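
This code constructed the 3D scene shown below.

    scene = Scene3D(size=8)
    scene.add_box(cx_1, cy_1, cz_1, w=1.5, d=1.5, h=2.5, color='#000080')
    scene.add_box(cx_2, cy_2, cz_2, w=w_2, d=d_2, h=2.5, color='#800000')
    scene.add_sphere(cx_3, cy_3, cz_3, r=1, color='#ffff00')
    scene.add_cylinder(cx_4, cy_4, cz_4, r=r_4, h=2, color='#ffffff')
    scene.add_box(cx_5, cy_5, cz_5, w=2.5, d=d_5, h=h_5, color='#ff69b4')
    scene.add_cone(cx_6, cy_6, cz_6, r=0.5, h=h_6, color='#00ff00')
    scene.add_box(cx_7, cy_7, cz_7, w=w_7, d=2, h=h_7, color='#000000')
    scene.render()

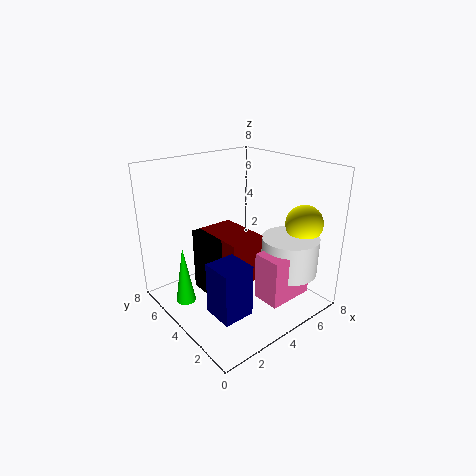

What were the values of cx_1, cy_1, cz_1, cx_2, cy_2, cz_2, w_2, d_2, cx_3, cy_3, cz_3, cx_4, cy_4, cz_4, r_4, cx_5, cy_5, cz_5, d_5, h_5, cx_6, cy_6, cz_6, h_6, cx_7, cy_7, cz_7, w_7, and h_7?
cx_1 = 0.5; cy_1 = 0.5; cz_1 = 2; cx_2 = 2.5; cy_2 = 2.5; cz_2 = 2; w_2 = 2; d_2 = 3; cx_3 = 6.5; cy_3 = 1.5; cz_3 = 5; cx_4 = 5.5; cy_4 = 1.5; cz_4 = 2.5; r_4 = 1.5; cx_5 = 3.5; cy_5 = 0.5; cz_5 = 1.5; d_5 = 1.5; h_5 = 2.5; cx_6 = 0.5; cy_6 = 4; cz_6 = 1.5; h_6 = 3; cx_7 = 2; cy_7 = 3.5; cz_7 = 1; w_7 = 1.5; h_7 = 3.5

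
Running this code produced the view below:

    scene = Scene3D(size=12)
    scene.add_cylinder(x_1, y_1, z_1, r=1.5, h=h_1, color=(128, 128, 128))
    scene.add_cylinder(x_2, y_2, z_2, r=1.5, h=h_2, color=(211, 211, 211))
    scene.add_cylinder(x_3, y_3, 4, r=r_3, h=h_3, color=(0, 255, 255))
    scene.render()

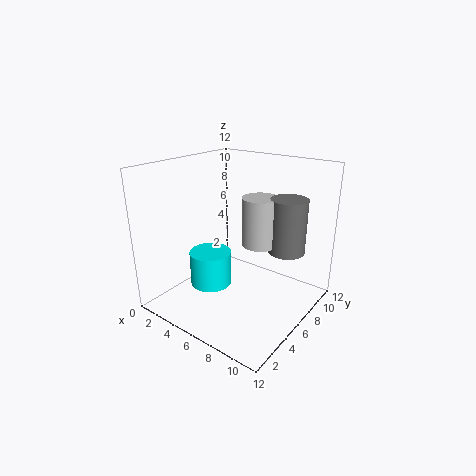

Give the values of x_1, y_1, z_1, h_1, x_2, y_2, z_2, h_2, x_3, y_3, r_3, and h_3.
x_1 = 9.5
y_1 = 8
z_1 = 5
h_1 = 4.5
x_2 = 7.5
y_2 = 7
z_2 = 5.5
h_2 = 4
x_3 = 6.5
y_3 = 2
r_3 = 1.5
h_3 = 2.5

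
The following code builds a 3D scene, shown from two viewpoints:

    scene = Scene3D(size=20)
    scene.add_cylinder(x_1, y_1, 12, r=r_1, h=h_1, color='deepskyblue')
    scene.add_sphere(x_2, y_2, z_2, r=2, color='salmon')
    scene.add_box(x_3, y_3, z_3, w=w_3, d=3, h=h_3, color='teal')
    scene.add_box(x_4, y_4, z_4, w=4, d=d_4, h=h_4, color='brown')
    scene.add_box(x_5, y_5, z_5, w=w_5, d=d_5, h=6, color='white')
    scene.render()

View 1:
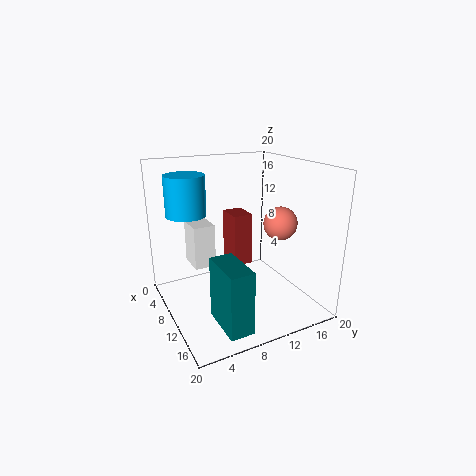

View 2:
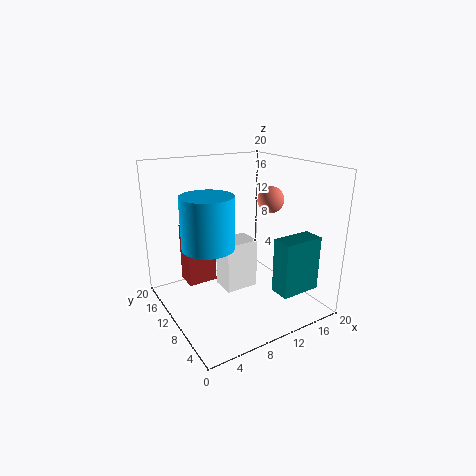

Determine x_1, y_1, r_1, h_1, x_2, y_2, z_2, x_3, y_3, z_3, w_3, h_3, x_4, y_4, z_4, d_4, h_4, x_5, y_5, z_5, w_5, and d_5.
x_1 = 3, y_1 = 5, r_1 = 3, h_1 = 6, x_2 = 17, y_2 = 12, z_2 = 14, x_3 = 14, y_3 = 4, z_3 = 2, w_3 = 6, h_3 = 8, x_4 = 3, y_4 = 11, z_4 = 4, d_4 = 3, h_4 = 8, x_5 = 5, y_5 = 4, z_5 = 6, w_5 = 4, d_5 = 3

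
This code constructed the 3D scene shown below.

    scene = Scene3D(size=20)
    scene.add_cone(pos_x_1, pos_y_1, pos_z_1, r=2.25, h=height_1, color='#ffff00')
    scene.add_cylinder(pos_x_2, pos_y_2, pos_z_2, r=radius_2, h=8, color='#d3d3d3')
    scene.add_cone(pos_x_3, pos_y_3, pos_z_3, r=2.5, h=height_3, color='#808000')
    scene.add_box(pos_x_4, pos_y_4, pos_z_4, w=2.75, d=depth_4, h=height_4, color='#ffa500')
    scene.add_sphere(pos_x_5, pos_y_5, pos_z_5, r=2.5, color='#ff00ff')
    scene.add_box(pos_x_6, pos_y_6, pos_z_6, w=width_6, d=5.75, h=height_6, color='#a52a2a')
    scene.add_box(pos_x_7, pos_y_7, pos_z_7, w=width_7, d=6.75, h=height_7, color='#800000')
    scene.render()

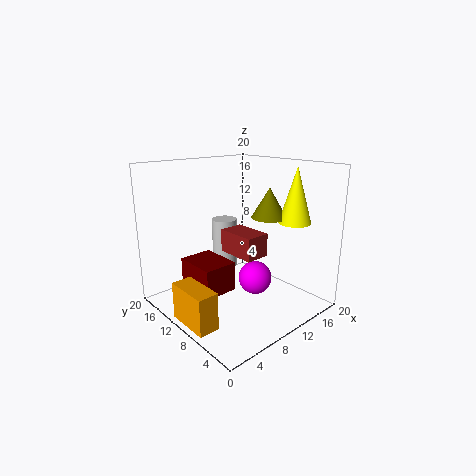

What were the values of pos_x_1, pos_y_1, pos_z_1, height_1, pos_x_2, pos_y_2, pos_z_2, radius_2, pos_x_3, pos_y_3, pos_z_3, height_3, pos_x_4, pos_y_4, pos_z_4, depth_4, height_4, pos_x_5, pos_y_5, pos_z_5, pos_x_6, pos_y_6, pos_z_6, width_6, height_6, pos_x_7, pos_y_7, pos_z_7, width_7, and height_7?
pos_x_1 = 16.25; pos_y_1 = 5.25; pos_z_1 = 12; height_1 = 7.75; pos_x_2 = 13.5; pos_y_2 = 17.25; pos_z_2 = 2.5; radius_2 = 2; pos_x_3 = 14.25; pos_y_3 = 8.25; pos_z_3 = 12.5; height_3 = 4.25; pos_x_4 = 0.25; pos_y_4 = 5.75; pos_z_4 = 0.75; depth_4 = 6; height_4 = 5; pos_x_5 = 13.5; pos_y_5 = 10; pos_z_5 = 2.75; pos_x_6 = 9.25; pos_y_6 = 7; pos_z_6 = 7.5; width_6 = 3.5; height_6 = 3.25; pos_x_7 = 6; pos_y_7 = 12; pos_z_7 = 0.75; width_7 = 5.25; height_7 = 4.5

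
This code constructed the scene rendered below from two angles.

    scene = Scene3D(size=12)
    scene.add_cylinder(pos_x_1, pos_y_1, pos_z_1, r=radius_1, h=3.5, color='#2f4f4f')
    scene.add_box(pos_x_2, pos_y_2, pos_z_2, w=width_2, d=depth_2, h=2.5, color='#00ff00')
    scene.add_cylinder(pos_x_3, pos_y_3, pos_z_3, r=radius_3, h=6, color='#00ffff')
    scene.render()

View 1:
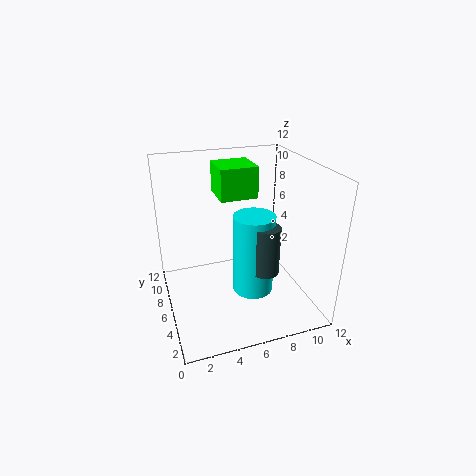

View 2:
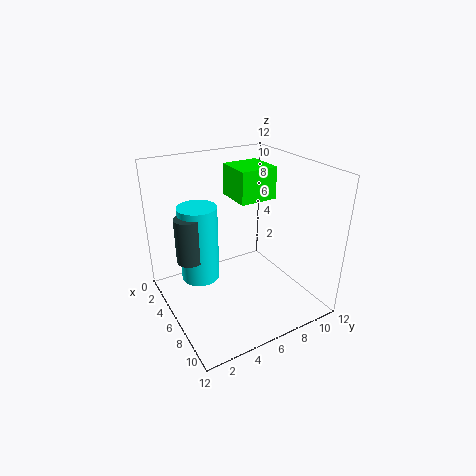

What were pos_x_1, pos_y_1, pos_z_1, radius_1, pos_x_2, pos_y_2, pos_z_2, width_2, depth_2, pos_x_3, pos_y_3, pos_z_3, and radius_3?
pos_x_1 = 6.5, pos_y_1 = 1.5, pos_z_1 = 5.5, radius_1 = 1, pos_x_2 = 4.5, pos_y_2 = 5.5, pos_z_2 = 9.5, width_2 = 3, depth_2 = 3, pos_x_3 = 6, pos_y_3 = 2.5, pos_z_3 = 3.5, radius_3 = 1.5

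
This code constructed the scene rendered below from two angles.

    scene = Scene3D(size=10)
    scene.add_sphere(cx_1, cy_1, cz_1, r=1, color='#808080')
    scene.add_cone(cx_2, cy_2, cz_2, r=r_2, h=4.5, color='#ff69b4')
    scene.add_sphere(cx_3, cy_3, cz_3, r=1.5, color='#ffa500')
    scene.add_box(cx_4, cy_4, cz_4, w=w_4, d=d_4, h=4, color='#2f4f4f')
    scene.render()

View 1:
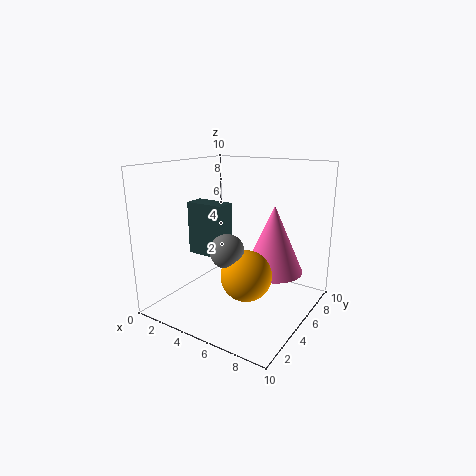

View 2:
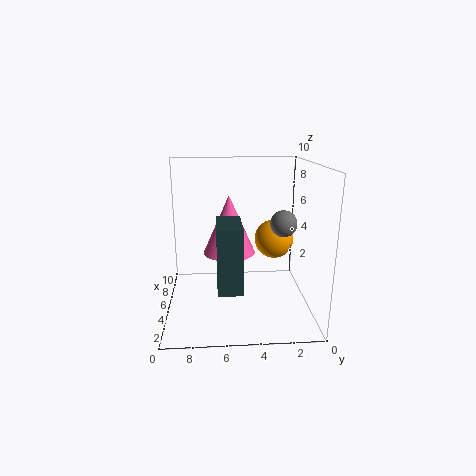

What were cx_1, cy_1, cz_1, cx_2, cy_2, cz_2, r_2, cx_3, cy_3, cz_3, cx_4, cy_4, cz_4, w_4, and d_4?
cx_1 = 6.5; cy_1 = 1.5; cz_1 = 5.5; cx_2 = 7.5; cy_2 = 5.5; cz_2 = 3; r_2 = 2; cx_3 = 7.5; cy_3 = 2; cz_3 = 4; cx_4 = 0.5; cy_4 = 5; cz_4 = 3; w_4 = 3; d_4 = 1.5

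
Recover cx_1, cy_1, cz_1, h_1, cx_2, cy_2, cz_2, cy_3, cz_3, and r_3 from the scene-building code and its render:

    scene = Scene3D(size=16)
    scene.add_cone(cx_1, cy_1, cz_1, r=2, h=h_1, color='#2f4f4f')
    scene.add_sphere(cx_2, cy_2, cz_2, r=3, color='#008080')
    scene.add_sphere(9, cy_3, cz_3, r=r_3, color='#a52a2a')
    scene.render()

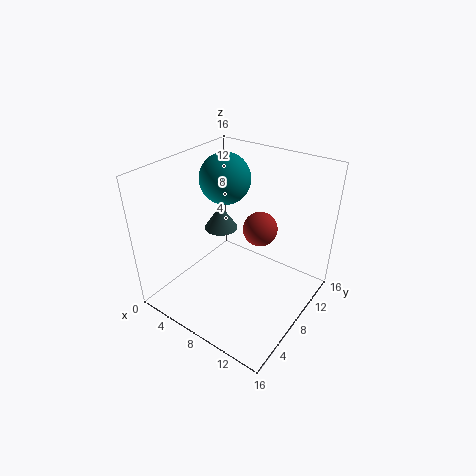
cx_1 = 4; cy_1 = 10; cz_1 = 7; h_1 = 3; cx_2 = 4; cy_2 = 11; cz_2 = 13; cy_3 = 11; cz_3 = 8; r_3 = 2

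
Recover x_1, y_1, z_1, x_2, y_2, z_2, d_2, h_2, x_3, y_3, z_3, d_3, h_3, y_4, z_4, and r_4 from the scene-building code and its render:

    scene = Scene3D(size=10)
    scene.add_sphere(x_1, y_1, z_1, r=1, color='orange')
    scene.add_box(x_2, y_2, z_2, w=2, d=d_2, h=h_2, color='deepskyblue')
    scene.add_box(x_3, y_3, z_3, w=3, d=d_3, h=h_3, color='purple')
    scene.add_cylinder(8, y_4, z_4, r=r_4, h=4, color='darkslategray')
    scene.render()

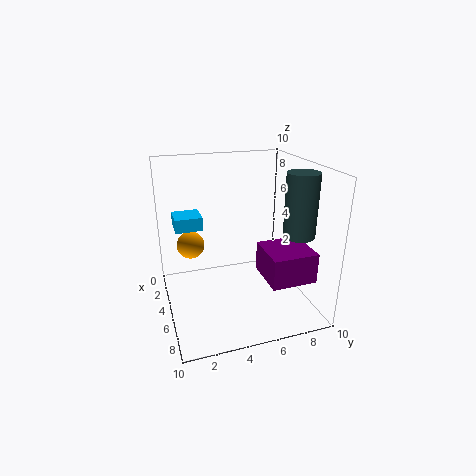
x_1 = 3, y_1 = 2, z_1 = 4, x_2 = 1, y_2 = 1, z_2 = 5, d_2 = 2, h_2 = 1, x_3 = 6, y_3 = 6, z_3 = 3, d_3 = 3, h_3 = 2, y_4 = 8, z_4 = 6, r_4 = 1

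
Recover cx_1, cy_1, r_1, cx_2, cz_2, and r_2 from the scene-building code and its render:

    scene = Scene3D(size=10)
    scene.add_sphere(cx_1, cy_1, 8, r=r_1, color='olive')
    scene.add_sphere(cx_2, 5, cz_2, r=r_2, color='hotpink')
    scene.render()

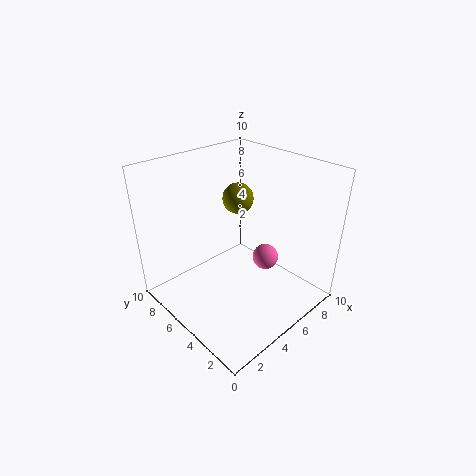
cx_1 = 5; cy_1 = 5; r_1 = 1; cx_2 = 8; cz_2 = 2; r_2 = 1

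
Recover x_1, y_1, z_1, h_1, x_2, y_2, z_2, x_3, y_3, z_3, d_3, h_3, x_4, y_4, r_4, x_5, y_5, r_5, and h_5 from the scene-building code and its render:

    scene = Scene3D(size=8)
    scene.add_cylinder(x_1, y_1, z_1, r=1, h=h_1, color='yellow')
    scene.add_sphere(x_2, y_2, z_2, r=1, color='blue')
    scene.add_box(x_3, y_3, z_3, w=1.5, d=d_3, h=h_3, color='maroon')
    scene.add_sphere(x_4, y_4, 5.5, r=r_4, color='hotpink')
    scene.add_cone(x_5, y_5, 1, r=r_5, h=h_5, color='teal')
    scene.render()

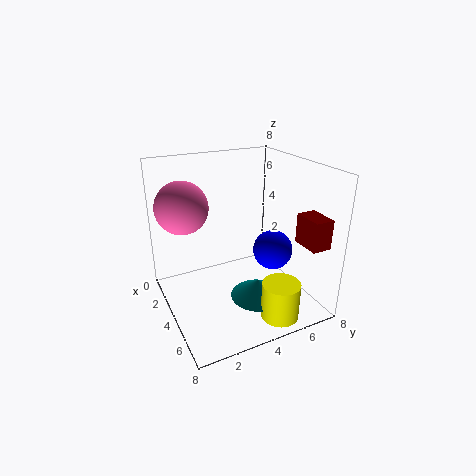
x_1 = 7, y_1 = 5, z_1 = 0.5, h_1 = 2, x_2 = 6, y_2 = 5, z_2 = 4, x_3 = 6.5, y_3 = 6, z_3 = 4.5, d_3 = 1, h_3 = 1.5, x_4 = 2, y_4 = 1.5, r_4 = 1.5, x_5 = 5.5, y_5 = 4.5, r_5 = 1.5, h_5 = 1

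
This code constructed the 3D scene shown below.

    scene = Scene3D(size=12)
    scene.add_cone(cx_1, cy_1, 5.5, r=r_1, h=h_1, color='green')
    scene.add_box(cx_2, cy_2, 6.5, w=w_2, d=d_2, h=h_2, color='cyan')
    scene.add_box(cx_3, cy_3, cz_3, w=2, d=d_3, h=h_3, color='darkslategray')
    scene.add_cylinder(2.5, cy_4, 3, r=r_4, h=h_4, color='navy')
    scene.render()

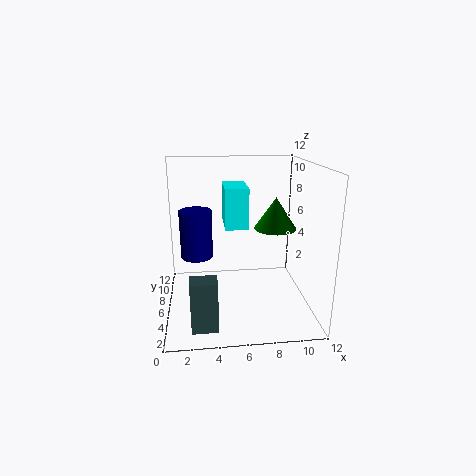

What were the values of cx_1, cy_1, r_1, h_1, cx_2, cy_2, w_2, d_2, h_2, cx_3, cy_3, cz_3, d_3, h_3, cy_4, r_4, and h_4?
cx_1 = 10; cy_1 = 9.5; r_1 = 2; h_1 = 3; cx_2 = 5; cy_2 = 6.5; w_2 = 2; d_2 = 3.5; h_2 = 3.5; cx_3 = 2; cy_3 = 1; cz_3 = 0.5; d_3 = 1.5; h_3 = 4; cy_4 = 9.5; r_4 = 1.5; h_4 = 4.5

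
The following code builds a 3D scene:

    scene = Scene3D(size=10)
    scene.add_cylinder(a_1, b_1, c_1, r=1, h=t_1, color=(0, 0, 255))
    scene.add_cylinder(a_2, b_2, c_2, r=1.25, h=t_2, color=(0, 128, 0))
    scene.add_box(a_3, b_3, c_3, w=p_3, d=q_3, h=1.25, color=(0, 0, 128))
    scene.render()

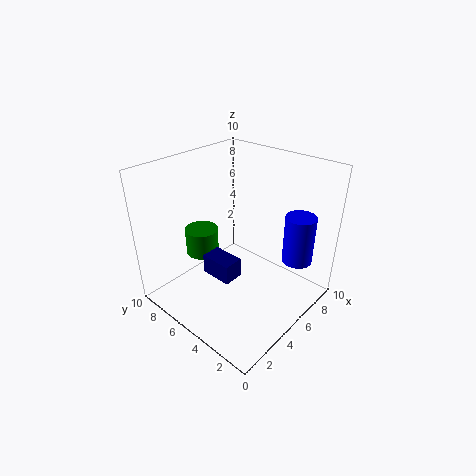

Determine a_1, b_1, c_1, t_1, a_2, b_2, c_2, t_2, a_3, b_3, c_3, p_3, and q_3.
a_1 = 6.75
b_1 = 1.25
c_1 = 4
t_1 = 3.25
a_2 = 4.75
b_2 = 8.5
c_2 = 2.5
t_2 = 2
a_3 = 1.75
b_3 = 3
c_3 = 4
p_3 = 1.25
q_3 = 2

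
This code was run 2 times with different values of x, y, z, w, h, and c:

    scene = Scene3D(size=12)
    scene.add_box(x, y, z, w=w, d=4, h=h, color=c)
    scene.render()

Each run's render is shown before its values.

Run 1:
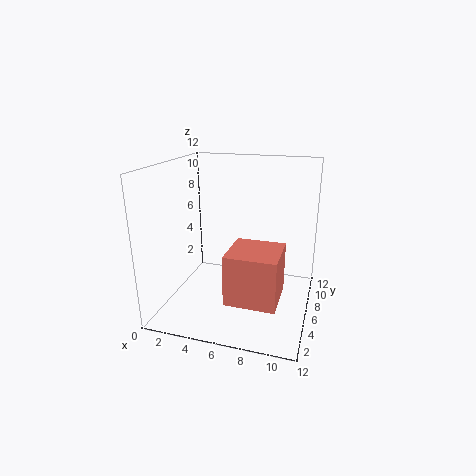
x = 6
y = 2
z = 2
w = 4
h = 4
c = 'salmon'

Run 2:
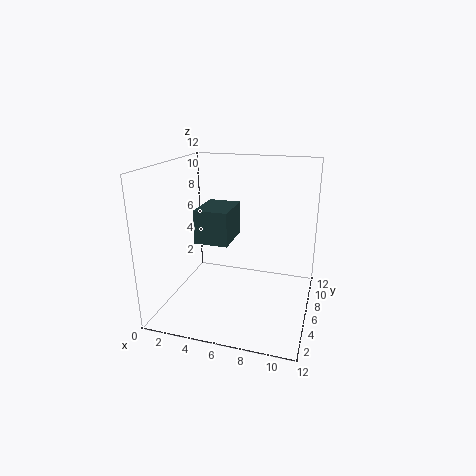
x = 2
y = 6
z = 5
w = 3
h = 3
c = 'darkslategray'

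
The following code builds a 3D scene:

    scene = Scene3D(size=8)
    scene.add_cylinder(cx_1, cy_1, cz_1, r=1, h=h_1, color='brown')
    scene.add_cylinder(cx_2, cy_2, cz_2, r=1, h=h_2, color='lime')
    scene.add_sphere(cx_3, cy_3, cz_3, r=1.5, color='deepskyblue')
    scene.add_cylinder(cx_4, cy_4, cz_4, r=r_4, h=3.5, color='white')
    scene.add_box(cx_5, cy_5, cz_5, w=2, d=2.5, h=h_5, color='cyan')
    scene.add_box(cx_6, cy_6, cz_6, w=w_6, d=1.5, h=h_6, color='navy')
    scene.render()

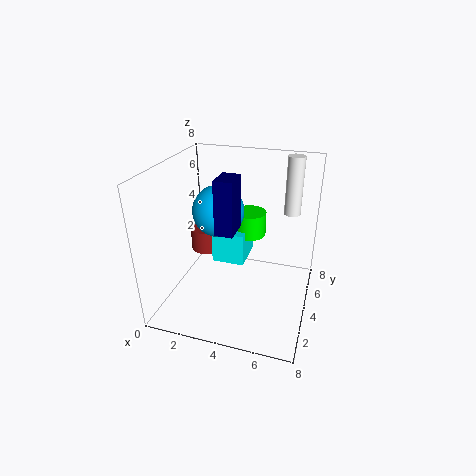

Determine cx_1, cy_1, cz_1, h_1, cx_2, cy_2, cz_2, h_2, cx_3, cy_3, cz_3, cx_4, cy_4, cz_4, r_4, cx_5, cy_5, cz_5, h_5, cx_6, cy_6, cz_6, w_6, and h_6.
cx_1 = 1
cy_1 = 6.5
cz_1 = 1.5
h_1 = 1.5
cx_2 = 4
cy_2 = 6.5
cz_2 = 3
h_2 = 1.5
cx_3 = 2.5
cy_3 = 5
cz_3 = 5
cx_4 = 6.5
cy_4 = 7
cz_4 = 4.5
r_4 = 0.5
cx_5 = 2
cy_5 = 5
cz_5 = 1.5
h_5 = 2
cx_6 = 3
cy_6 = 3
cz_6 = 4.5
w_6 = 1
h_6 = 3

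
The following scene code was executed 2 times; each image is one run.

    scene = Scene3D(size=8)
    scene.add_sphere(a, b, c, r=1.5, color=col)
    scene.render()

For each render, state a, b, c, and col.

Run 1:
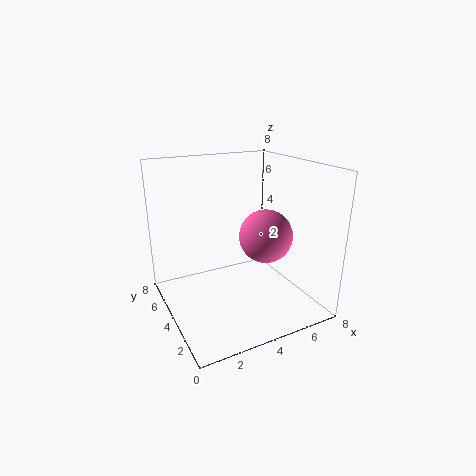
a = 5.5
b = 3.5
c = 4
col = 'hotpink'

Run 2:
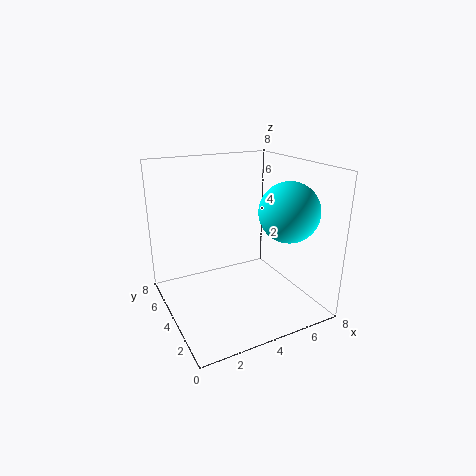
a = 5.5
b = 1.5
c = 6
col = 'cyan'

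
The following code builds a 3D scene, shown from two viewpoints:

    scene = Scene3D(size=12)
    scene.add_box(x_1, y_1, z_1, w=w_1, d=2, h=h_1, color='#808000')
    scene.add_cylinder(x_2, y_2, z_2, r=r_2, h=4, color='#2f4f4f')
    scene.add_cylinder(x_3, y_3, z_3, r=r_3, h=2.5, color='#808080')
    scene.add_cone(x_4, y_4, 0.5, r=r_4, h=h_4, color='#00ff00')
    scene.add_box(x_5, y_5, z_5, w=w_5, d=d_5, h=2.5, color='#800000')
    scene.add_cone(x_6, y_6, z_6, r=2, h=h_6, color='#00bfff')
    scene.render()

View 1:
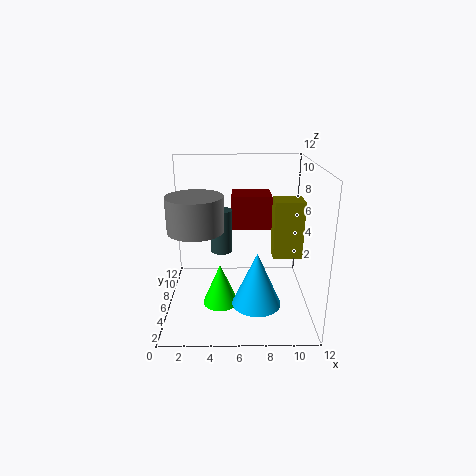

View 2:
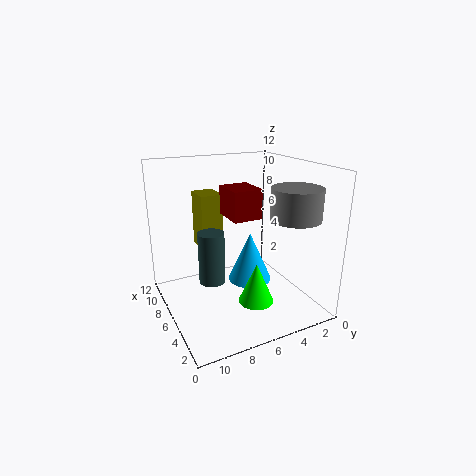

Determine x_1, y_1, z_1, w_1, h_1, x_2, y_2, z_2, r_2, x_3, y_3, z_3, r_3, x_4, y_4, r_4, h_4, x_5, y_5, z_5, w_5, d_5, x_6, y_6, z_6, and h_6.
x_1 = 9, y_1 = 6, z_1 = 4, w_1 = 2.5, h_1 = 5, x_2 = 4.5, y_2 = 9, z_2 = 3.5, r_2 = 1, x_3 = 3, y_3 = 2.5, z_3 = 8, r_3 = 2, x_4 = 4.5, y_4 = 5, r_4 = 1.5, h_4 = 3.5, x_5 = 5.5, y_5 = 4, z_5 = 7.5, w_5 = 3, d_5 = 2.5, x_6 = 7.5, y_6 = 4, z_6 = 1, h_6 = 4.5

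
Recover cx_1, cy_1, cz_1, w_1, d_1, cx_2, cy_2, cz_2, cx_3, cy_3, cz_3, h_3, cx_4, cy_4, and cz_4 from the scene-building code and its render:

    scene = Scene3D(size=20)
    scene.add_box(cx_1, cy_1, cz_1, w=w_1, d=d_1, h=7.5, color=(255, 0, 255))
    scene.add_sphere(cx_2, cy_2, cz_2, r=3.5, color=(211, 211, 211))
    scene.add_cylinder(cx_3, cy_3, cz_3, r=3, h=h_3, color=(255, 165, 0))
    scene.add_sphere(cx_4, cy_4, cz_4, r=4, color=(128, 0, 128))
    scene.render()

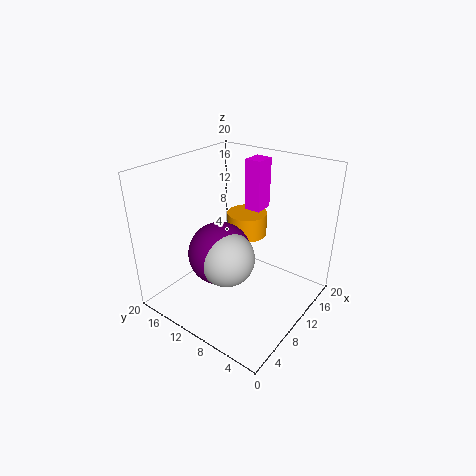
cx_1 = 15; cy_1 = 10; cz_1 = 12; w_1 = 3; d_1 = 2.5; cx_2 = 5; cy_2 = 8; cz_2 = 10; cx_3 = 15; cy_3 = 12; cz_3 = 8; h_3 = 3.5; cx_4 = 5.5; cy_4 = 9.5; cz_4 = 10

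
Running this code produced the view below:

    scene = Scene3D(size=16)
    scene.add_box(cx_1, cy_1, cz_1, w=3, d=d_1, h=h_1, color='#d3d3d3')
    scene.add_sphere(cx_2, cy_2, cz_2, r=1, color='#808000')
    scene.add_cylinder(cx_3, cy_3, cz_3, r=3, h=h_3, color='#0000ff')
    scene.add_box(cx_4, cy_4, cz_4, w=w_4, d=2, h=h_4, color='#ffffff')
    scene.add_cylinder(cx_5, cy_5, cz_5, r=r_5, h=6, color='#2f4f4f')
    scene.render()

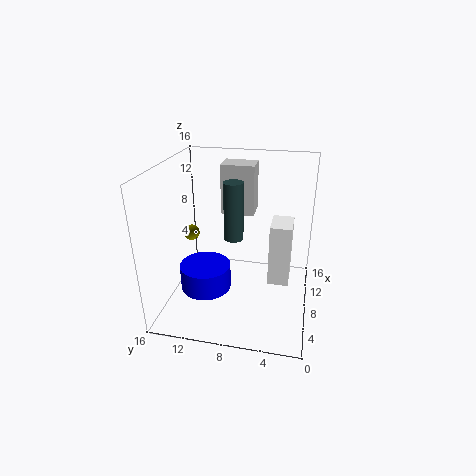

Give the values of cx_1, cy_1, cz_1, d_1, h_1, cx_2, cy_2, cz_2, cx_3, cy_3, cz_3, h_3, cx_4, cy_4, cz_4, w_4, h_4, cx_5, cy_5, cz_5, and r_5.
cx_1 = 12, cy_1 = 7, cz_1 = 9, d_1 = 4, h_1 = 6, cx_2 = 12, cy_2 = 15, cz_2 = 6, cx_3 = 8, cy_3 = 12, cz_3 = 1, h_3 = 3, cx_4 = 3, cy_4 = 2, cz_4 = 6, w_4 = 3, h_4 = 6, cx_5 = 6, cy_5 = 8, cz_5 = 9, r_5 = 1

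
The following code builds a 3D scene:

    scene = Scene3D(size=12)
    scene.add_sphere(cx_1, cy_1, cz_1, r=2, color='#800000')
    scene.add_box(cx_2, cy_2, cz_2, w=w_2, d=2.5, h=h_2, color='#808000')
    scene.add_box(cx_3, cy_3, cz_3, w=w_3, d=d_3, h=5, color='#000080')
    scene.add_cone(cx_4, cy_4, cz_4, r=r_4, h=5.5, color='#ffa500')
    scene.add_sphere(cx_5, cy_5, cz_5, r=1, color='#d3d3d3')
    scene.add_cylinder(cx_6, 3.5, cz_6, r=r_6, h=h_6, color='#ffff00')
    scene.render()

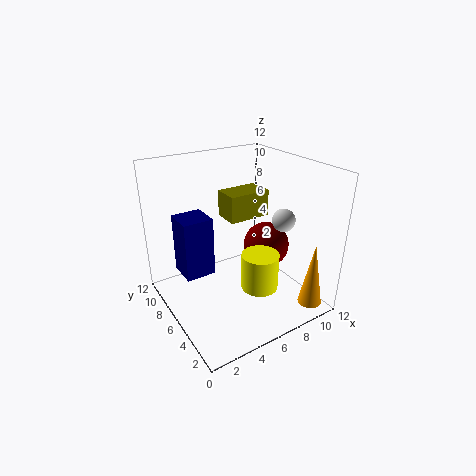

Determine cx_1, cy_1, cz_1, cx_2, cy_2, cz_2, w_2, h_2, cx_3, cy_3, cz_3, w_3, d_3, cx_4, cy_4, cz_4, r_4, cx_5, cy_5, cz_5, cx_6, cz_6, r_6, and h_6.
cx_1 = 9, cy_1 = 6, cz_1 = 4.5, cx_2 = 7, cy_2 = 8.5, cz_2 = 6, w_2 = 4, h_2 = 2.5, cx_3 = 1.5, cy_3 = 6.5, cz_3 = 3, w_3 = 2.5, d_3 = 2.5, cx_4 = 10.5, cy_4 = 1.5, cz_4 = 0.5, r_4 = 1, cx_5 = 10, cy_5 = 5, cz_5 = 7, cx_6 = 6.5, cz_6 = 2.5, r_6 = 1.5, h_6 = 3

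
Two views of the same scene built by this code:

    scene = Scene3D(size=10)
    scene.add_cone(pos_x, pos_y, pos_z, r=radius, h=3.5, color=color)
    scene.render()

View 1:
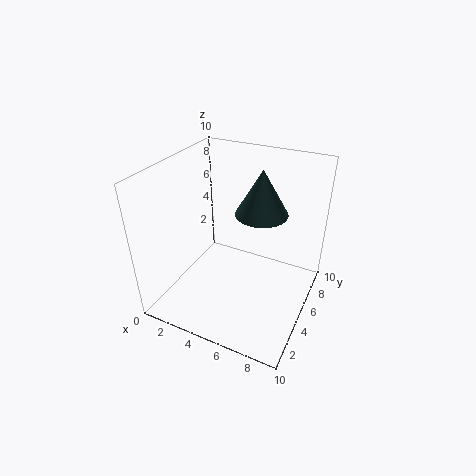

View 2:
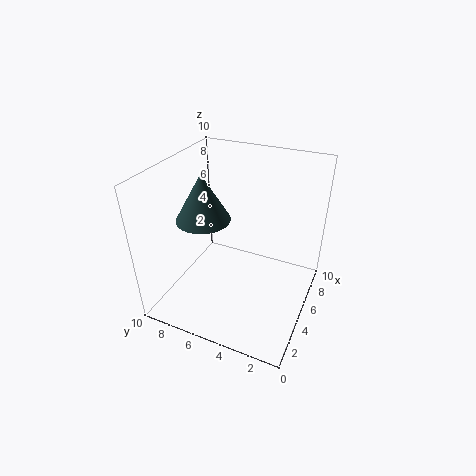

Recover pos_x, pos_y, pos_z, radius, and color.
pos_x = 5.5; pos_y = 8; pos_z = 5.5; radius = 2; color = 'darkslategray'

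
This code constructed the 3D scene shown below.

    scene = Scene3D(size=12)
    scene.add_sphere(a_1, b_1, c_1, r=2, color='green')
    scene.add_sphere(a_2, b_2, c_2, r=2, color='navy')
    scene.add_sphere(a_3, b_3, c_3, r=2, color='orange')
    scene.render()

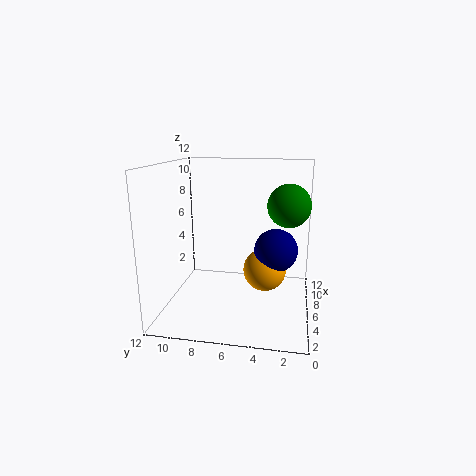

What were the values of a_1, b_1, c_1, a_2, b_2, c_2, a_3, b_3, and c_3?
a_1 = 10, b_1 = 2, c_1 = 8, a_2 = 9, b_2 = 3, c_2 = 4, a_3 = 9, b_3 = 4, c_3 = 2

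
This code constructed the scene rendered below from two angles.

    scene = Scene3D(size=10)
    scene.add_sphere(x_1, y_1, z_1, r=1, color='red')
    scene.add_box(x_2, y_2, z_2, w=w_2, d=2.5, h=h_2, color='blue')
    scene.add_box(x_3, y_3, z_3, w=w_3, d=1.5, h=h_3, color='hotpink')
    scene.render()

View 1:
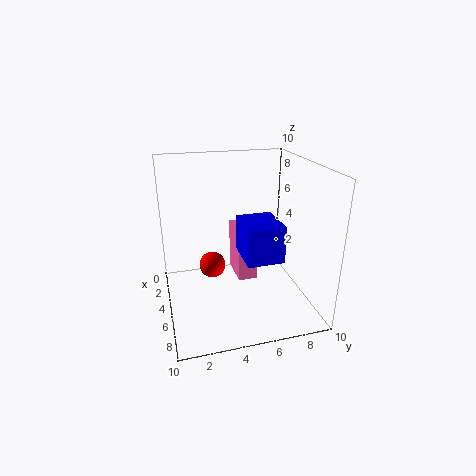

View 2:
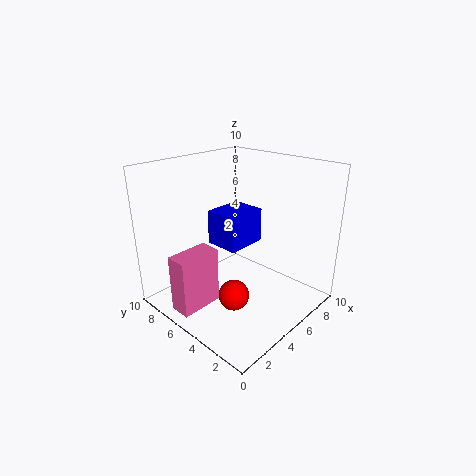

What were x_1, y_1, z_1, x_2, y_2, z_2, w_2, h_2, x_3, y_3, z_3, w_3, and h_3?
x_1 = 3
y_1 = 3.5
z_1 = 2
x_2 = 4.5
y_2 = 5
z_2 = 4
w_2 = 3
h_2 = 2.5
x_3 = 0.5
y_3 = 5.5
z_3 = 0.5
w_3 = 3
h_3 = 4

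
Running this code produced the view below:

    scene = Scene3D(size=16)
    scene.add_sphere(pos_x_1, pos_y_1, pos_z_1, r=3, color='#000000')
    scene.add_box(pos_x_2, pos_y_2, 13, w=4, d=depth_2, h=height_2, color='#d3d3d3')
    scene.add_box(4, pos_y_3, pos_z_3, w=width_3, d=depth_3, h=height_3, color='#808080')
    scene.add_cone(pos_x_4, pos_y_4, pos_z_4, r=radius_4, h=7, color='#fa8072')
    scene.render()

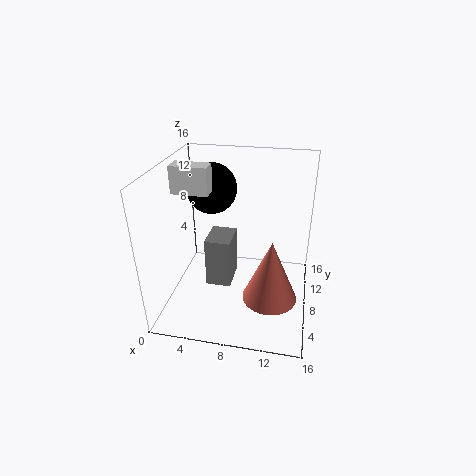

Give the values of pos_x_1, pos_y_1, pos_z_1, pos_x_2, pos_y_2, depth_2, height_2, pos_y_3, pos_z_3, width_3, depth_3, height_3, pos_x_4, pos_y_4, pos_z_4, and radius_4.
pos_x_1 = 4; pos_y_1 = 12; pos_z_1 = 12; pos_x_2 = 1; pos_y_2 = 7; depth_2 = 2; height_2 = 3; pos_y_3 = 8; pos_z_3 = 1; width_3 = 3; depth_3 = 4; height_3 = 6; pos_x_4 = 12; pos_y_4 = 6; pos_z_4 = 2; radius_4 = 3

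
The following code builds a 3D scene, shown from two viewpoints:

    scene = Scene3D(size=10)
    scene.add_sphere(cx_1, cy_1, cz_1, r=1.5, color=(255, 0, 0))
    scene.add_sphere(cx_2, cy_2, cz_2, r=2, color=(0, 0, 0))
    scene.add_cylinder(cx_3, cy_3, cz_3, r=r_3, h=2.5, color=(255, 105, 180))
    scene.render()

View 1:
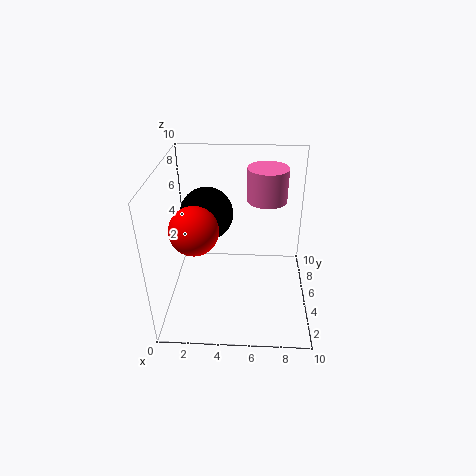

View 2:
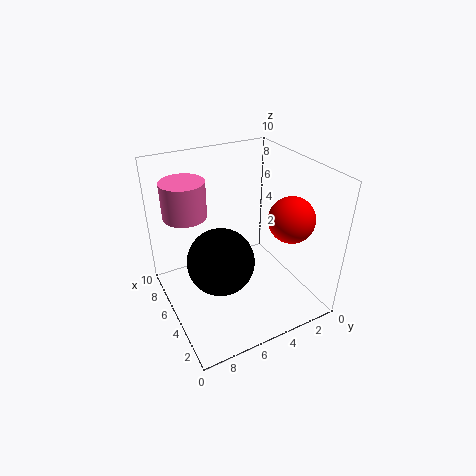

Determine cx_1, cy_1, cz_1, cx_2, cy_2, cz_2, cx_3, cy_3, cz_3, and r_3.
cx_1 = 2.5; cy_1 = 2.5; cz_1 = 7; cx_2 = 2.5; cy_2 = 7.5; cz_2 = 5.5; cx_3 = 7; cy_3 = 8; cz_3 = 6.5; r_3 = 1.5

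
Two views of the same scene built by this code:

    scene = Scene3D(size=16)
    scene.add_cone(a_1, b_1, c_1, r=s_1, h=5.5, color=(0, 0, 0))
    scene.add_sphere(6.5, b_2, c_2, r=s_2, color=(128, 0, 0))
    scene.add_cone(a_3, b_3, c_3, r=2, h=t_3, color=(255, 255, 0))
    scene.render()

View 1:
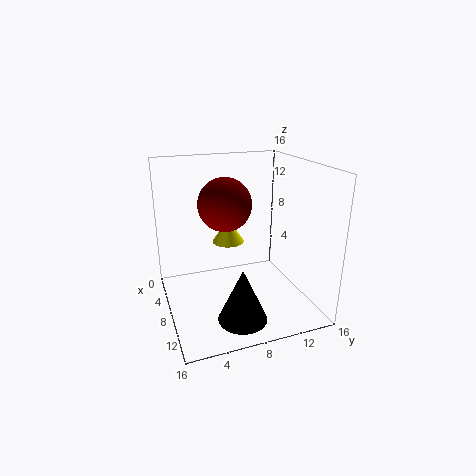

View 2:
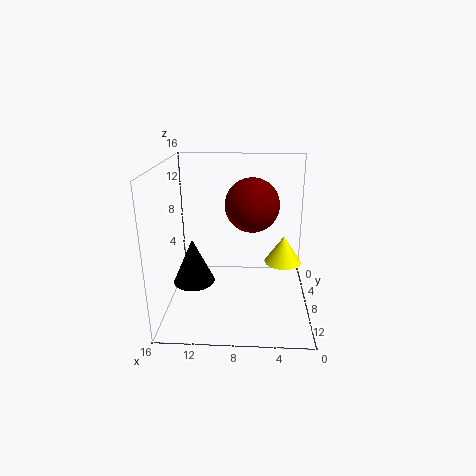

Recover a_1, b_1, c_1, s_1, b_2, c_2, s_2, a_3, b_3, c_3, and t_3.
a_1 = 13.5
b_1 = 6.5
c_1 = 1.5
s_1 = 2.5
b_2 = 7
c_2 = 11.5
s_2 = 3
a_3 = 3
b_3 = 8.5
c_3 = 5.5
t_3 = 3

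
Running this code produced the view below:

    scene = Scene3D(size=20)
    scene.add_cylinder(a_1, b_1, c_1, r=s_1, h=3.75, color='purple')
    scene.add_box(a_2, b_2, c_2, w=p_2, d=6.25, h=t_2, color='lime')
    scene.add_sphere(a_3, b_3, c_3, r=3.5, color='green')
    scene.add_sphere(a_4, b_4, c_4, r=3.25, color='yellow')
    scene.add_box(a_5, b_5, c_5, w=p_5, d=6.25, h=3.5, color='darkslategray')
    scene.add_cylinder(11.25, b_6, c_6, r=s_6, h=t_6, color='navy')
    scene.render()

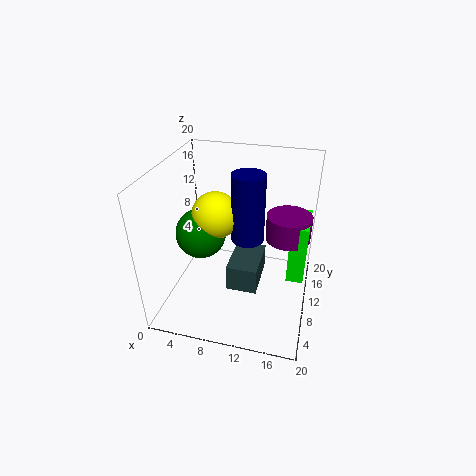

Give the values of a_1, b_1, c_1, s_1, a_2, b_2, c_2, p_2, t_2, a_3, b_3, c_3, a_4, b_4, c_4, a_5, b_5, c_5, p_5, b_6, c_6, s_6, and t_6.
a_1 = 16.5
b_1 = 14
c_1 = 8.5
s_1 = 3.25
a_2 = 17
b_2 = 11.25
c_2 = 2.75
p_2 = 2.5
t_2 = 9
a_3 = 4.75
b_3 = 9.5
c_3 = 10.25
a_4 = 6.75
b_4 = 10.25
c_4 = 13
a_5 = 9.75
b_5 = 4.75
c_5 = 5.25
p_5 = 4
b_6 = 10.5
c_6 = 9.75
s_6 = 2.25
t_6 = 9.5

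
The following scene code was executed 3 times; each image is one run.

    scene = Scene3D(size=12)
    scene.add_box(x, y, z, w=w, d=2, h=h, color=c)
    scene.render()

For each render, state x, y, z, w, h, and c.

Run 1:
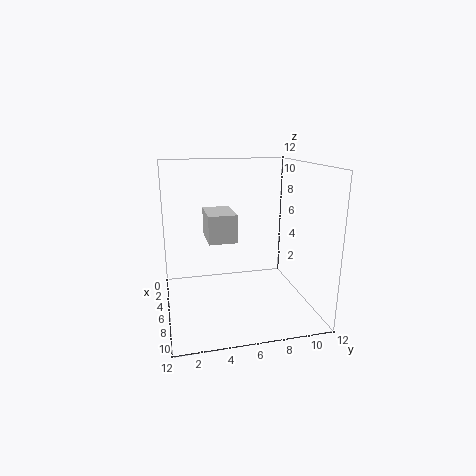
x = 7
y = 3
z = 7
w = 3
h = 2
c = 'lightgray'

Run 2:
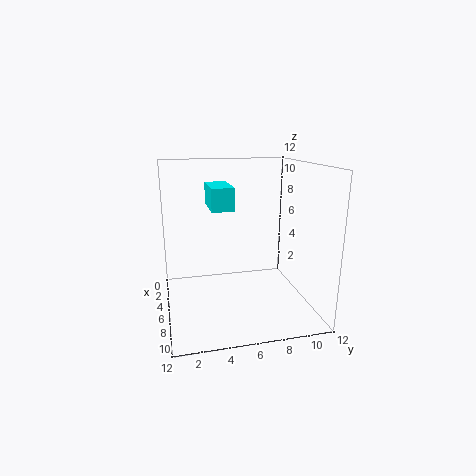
x = 1
y = 4
z = 8
w = 4
h = 2
c = 'cyan'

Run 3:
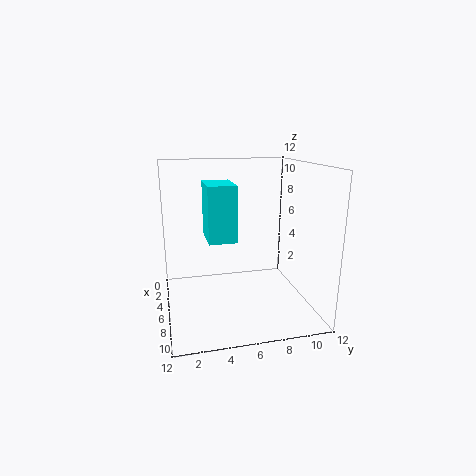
x = 7
y = 3
z = 7
w = 3
h = 4
c = 'cyan'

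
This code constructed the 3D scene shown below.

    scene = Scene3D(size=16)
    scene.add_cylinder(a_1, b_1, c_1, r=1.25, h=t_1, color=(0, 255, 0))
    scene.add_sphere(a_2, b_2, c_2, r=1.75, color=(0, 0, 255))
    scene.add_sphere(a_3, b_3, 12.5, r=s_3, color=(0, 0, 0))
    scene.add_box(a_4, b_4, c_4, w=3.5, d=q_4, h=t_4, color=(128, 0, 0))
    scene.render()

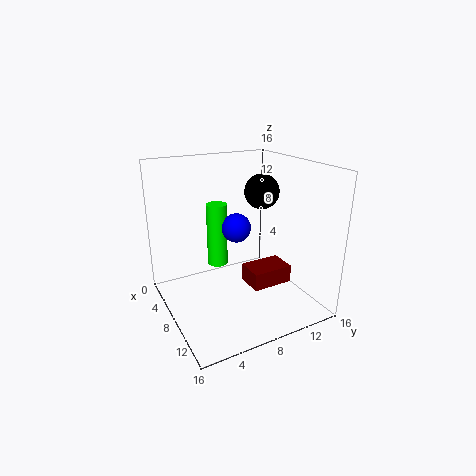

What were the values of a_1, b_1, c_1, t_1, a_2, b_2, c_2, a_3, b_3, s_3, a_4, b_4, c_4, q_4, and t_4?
a_1 = 3.5, b_1 = 7.5, c_1 = 3, t_1 = 7.75, a_2 = 5.25, b_2 = 9.25, c_2 = 8, a_3 = 6.75, b_3 = 11.75, s_3 = 2, a_4 = 4.5, b_4 = 10.5, c_4 = 0.25, q_4 = 5.25, t_4 = 2.25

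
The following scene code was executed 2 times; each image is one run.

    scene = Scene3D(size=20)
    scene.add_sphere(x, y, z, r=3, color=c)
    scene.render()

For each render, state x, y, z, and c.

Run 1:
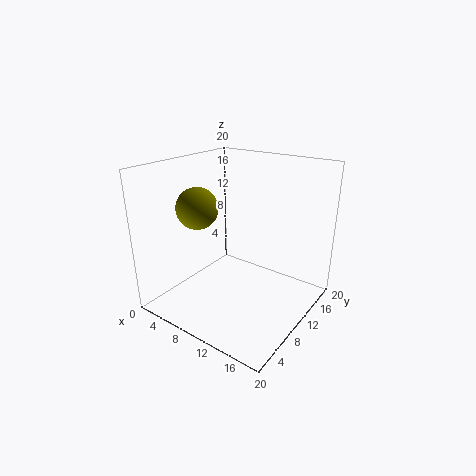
x = 4; y = 8.5; z = 13.5; c = 'olive'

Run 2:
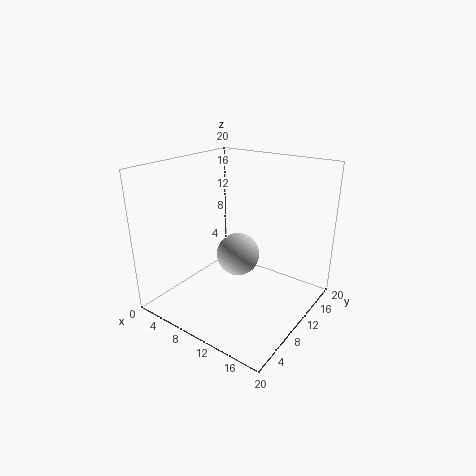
x = 10; y = 10; z = 7.5; c = 'lightgray'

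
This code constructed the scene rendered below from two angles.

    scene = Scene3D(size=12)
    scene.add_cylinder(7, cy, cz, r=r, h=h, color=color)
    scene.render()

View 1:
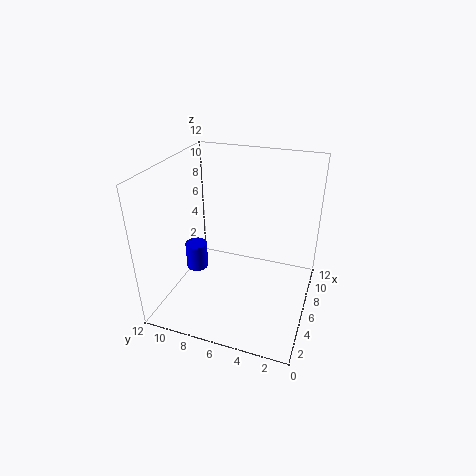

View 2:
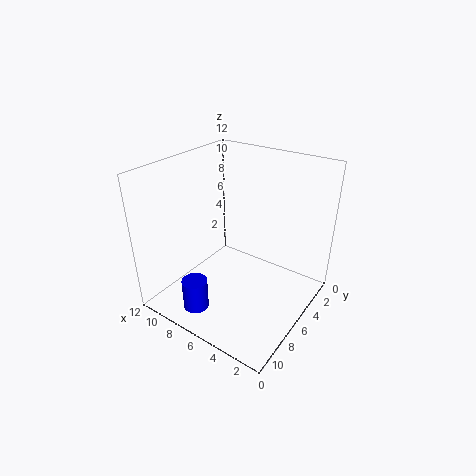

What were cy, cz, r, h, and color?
cy = 10.5
cz = 1.5
r = 1
h = 2.5
color = 'blue'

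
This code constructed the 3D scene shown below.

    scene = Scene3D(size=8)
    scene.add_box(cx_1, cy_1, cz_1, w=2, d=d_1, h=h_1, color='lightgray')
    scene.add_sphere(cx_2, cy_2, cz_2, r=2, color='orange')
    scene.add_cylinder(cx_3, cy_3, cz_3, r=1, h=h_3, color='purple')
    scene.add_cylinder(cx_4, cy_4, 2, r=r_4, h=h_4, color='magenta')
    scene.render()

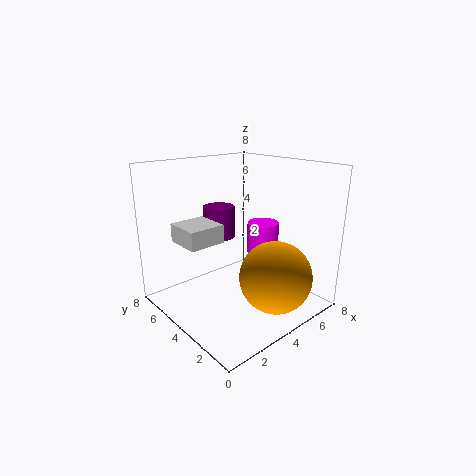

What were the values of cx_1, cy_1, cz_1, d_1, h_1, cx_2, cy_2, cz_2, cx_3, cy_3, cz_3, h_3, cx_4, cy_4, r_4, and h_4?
cx_1 = 1
cy_1 = 4
cz_1 = 4
d_1 = 2
h_1 = 1
cx_2 = 5
cy_2 = 2
cz_2 = 2
cx_3 = 5
cy_3 = 7
cz_3 = 3
h_3 = 2
cx_4 = 7
cy_4 = 5
r_4 = 1
h_4 = 2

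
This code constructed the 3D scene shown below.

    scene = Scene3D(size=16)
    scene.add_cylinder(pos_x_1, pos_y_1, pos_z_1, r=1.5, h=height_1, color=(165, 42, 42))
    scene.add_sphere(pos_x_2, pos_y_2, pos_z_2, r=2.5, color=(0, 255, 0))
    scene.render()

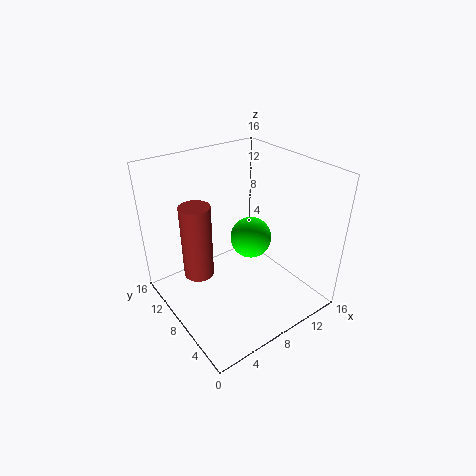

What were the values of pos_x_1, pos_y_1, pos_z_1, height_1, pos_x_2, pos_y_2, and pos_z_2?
pos_x_1 = 2.5, pos_y_1 = 7.25, pos_z_1 = 6.25, height_1 = 7.5, pos_x_2 = 11.25, pos_y_2 = 9.75, pos_z_2 = 6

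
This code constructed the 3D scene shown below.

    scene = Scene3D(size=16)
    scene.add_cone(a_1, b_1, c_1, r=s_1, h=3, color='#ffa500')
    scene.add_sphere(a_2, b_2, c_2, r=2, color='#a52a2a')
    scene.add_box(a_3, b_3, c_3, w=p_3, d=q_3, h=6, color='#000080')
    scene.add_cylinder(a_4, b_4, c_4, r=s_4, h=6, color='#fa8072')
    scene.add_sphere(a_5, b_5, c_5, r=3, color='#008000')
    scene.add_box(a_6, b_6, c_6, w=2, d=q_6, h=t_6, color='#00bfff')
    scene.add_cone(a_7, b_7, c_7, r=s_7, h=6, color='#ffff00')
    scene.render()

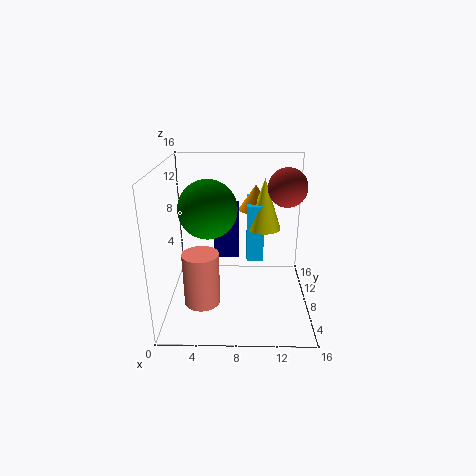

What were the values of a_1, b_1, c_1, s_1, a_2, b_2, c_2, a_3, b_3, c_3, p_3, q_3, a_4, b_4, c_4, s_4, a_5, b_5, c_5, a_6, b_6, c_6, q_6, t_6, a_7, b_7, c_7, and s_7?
a_1 = 10; b_1 = 12; c_1 = 10; s_1 = 2; a_2 = 13; b_2 = 7; c_2 = 14; a_3 = 5; b_3 = 11; c_3 = 4; p_3 = 3; q_3 = 4; a_4 = 4; b_4 = 6; c_4 = 1; s_4 = 2; a_5 = 5; b_5 = 6; c_5 = 12; a_6 = 9; b_6 = 10; c_6 = 4; q_6 = 5; t_6 = 7; a_7 = 11; b_7 = 11; c_7 = 8; s_7 = 2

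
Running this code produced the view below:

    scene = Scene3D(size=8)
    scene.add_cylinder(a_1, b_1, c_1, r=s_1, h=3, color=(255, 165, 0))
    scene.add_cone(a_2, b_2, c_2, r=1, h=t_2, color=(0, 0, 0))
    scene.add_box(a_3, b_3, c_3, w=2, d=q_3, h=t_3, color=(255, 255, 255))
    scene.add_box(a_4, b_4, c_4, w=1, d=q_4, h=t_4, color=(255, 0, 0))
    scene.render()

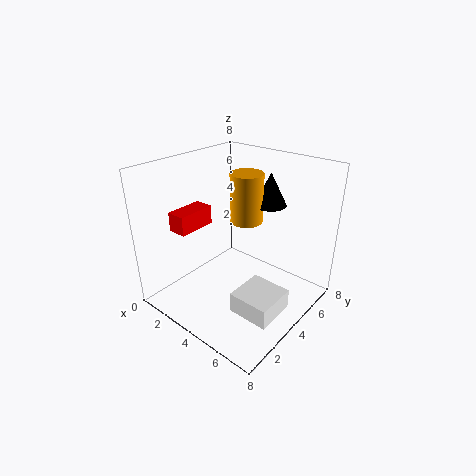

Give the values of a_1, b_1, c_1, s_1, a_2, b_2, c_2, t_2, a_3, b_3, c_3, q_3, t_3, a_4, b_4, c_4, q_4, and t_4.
a_1 = 3, b_1 = 6, c_1 = 4, s_1 = 1, a_2 = 4, b_2 = 7, c_2 = 5, t_2 = 2, a_3 = 6, b_3 = 1, c_3 = 2, q_3 = 2, t_3 = 1, a_4 = 2, b_4 = 1, c_4 = 5, q_4 = 2, t_4 = 1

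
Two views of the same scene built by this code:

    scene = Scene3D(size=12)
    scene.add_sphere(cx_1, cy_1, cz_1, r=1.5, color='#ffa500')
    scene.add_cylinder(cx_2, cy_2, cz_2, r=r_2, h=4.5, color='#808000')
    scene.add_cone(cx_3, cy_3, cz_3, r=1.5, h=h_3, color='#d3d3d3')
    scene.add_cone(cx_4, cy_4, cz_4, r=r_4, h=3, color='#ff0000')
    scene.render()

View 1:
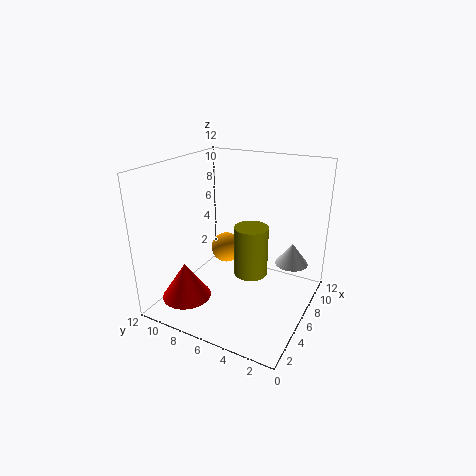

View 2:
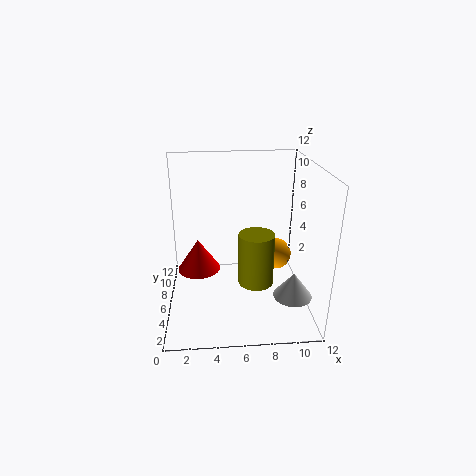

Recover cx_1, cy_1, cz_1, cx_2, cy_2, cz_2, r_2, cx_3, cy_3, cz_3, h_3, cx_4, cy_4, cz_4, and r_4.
cx_1 = 10, cy_1 = 9.5, cz_1 = 2.5, cx_2 = 7.5, cy_2 = 5.5, cz_2 = 2, r_2 = 1.5, cx_3 = 10, cy_3 = 2.5, cz_3 = 2.5, h_3 = 2, cx_4 = 2.5, cy_4 = 9, cz_4 = 1.5, r_4 = 2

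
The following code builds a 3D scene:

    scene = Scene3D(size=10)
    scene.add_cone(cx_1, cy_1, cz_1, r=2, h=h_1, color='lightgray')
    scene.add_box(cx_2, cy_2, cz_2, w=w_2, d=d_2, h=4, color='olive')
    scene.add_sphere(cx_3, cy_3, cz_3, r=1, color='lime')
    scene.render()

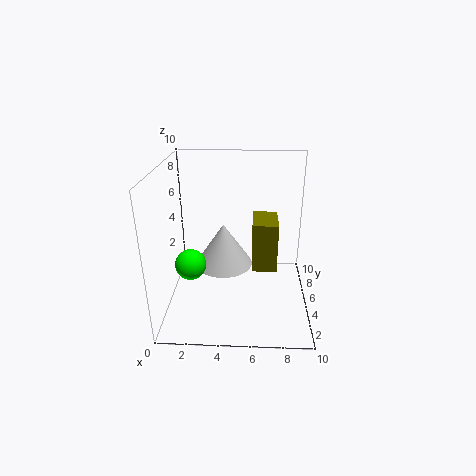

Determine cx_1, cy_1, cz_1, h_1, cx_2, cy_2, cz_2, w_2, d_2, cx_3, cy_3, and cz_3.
cx_1 = 4, cy_1 = 5, cz_1 = 3, h_1 = 3, cx_2 = 6, cy_2 = 7, cz_2 = 1, w_2 = 2, d_2 = 3, cx_3 = 2, cy_3 = 3, cz_3 = 4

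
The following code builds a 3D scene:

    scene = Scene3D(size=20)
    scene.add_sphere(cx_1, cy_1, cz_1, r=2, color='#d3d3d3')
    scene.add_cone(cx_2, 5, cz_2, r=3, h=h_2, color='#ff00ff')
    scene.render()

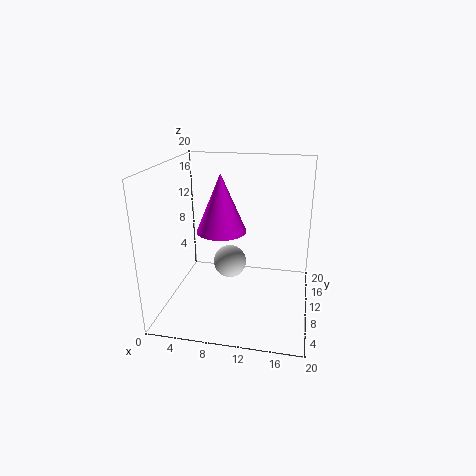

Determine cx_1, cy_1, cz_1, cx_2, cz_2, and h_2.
cx_1 = 10
cy_1 = 5
cz_1 = 9
cx_2 = 9
cz_2 = 13
h_2 = 7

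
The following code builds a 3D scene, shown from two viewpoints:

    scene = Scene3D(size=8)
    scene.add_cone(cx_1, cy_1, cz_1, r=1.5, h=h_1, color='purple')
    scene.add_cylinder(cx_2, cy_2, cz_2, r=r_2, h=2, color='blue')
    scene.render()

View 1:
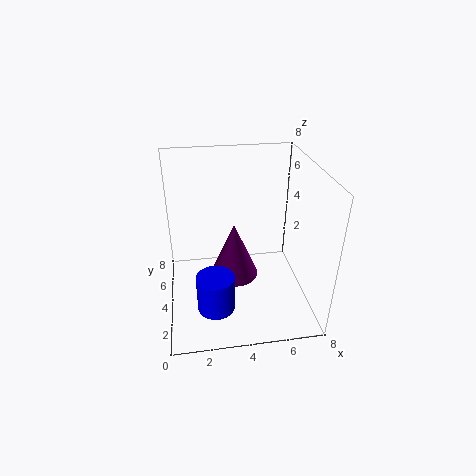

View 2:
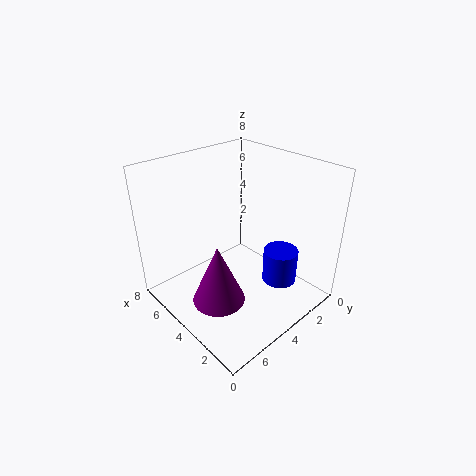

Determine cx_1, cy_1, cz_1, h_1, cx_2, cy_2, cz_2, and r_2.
cx_1 = 4, cy_1 = 5.5, cz_1 = 0.5, h_1 = 3.5, cx_2 = 2.5, cy_2 = 2, cz_2 = 1, r_2 = 1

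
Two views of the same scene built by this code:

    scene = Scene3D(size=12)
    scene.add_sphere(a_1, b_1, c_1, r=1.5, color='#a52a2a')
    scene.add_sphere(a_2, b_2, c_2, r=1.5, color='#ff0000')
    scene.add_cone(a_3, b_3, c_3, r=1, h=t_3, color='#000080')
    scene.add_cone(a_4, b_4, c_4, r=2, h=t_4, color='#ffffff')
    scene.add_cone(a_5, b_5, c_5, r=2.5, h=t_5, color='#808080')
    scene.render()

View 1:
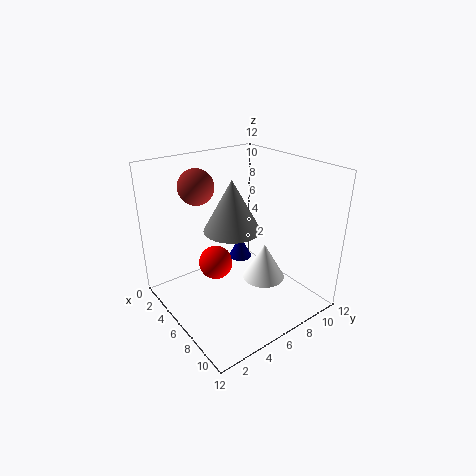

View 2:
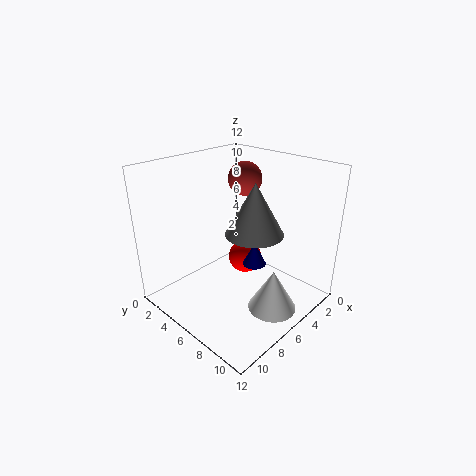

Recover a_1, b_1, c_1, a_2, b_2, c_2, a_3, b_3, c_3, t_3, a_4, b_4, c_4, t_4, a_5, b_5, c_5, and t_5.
a_1 = 3; b_1 = 4; c_1 = 10; a_2 = 4; b_2 = 5; c_2 = 3; a_3 = 5; b_3 = 7; c_3 = 3.5; t_3 = 2; a_4 = 5.5; b_4 = 9.5; c_4 = 0.5; t_4 = 3.5; a_5 = 4.5; b_5 = 6.5; c_5 = 6; t_5 = 4.5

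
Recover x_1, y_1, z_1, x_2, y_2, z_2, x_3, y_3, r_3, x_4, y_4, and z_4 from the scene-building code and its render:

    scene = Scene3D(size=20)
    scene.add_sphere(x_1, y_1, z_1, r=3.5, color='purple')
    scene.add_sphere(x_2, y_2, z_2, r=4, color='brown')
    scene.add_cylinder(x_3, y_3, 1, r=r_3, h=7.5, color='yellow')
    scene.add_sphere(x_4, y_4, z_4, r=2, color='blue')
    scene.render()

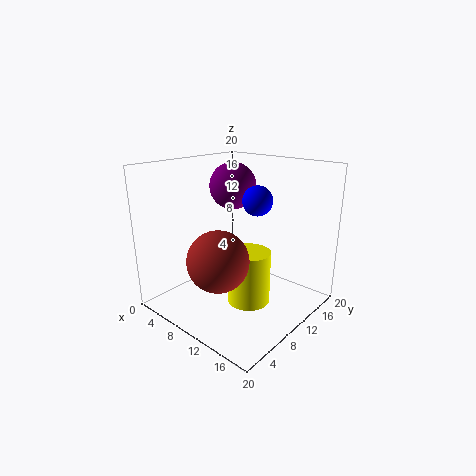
x_1 = 5.5, y_1 = 14, z_1 = 16, x_2 = 11, y_2 = 5, z_2 = 8.5, x_3 = 12, y_3 = 10, r_3 = 3, x_4 = 12.5, y_4 = 11, z_4 = 15.5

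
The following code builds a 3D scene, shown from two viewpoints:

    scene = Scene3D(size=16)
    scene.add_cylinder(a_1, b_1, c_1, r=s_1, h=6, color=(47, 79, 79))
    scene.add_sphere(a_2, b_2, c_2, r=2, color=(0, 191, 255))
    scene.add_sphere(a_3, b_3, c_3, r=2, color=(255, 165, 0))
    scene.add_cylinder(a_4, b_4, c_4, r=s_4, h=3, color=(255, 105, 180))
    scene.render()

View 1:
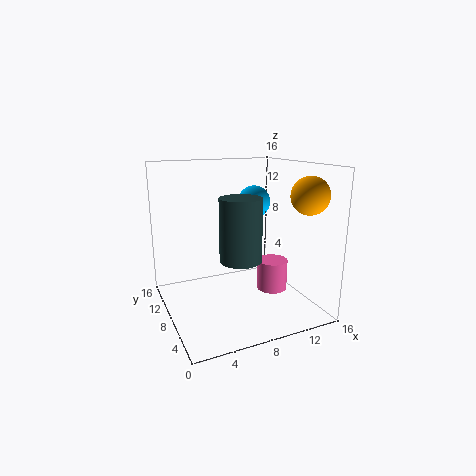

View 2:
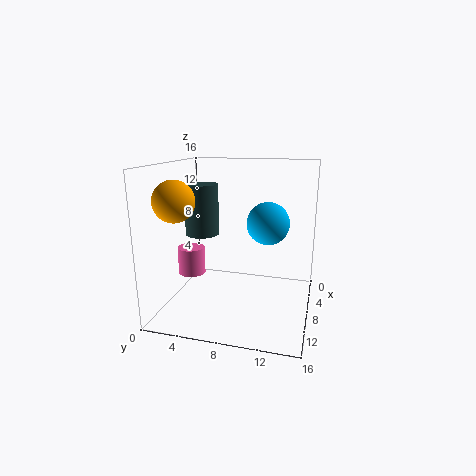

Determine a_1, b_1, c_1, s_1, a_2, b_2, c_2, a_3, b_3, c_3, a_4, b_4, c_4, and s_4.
a_1 = 6
b_1 = 3
c_1 = 7.5
s_1 = 2
a_2 = 12
b_2 = 12
c_2 = 11
a_3 = 14
b_3 = 3.5
c_3 = 13
a_4 = 9.5
b_4 = 3
c_4 = 4
s_4 = 1.5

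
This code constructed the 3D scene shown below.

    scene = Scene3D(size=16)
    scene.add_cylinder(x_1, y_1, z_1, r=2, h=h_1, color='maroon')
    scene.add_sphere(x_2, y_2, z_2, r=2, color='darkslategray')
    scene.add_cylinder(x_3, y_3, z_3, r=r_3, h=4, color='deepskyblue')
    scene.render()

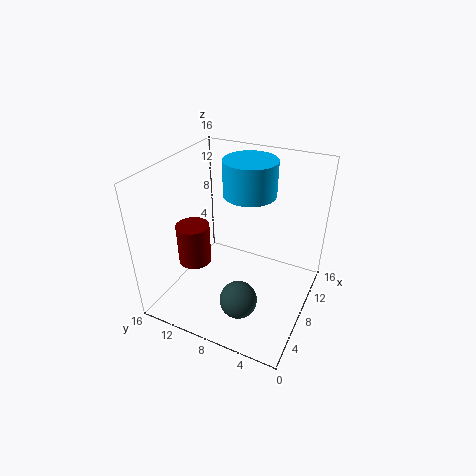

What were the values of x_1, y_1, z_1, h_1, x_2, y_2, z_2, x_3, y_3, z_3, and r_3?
x_1 = 8
y_1 = 14
z_1 = 3
h_1 = 5
x_2 = 4
y_2 = 6
z_2 = 3
x_3 = 11
y_3 = 8
z_3 = 12
r_3 = 3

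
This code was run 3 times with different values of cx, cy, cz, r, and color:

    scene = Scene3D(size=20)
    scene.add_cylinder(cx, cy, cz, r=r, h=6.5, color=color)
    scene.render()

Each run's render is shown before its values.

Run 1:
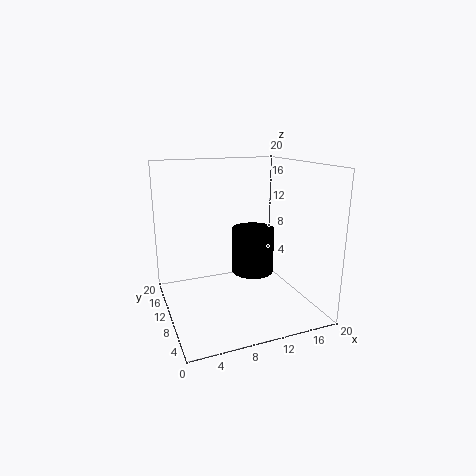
cx = 12.5, cy = 10.5, cz = 4.5, r = 3, color = 'black'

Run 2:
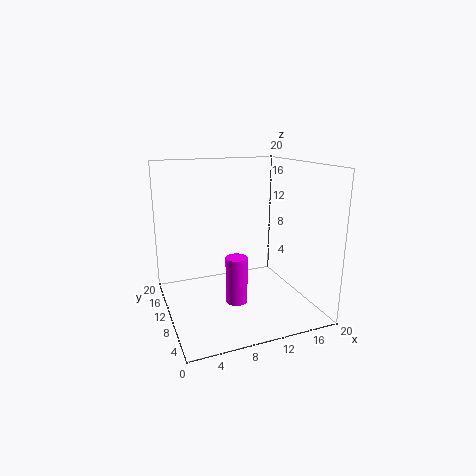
cx = 9, cy = 8, cz = 1.5, r = 1.5, color = 'magenta'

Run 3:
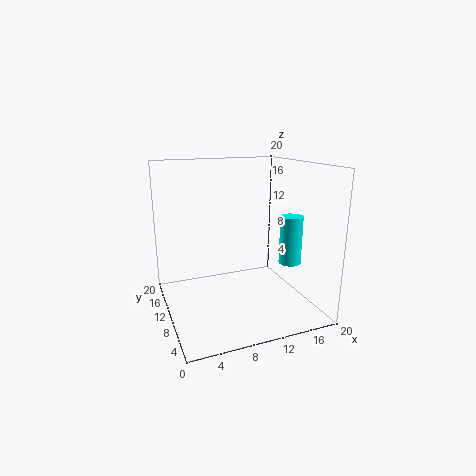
cx = 16, cy = 6, cz = 7, r = 1.5, color = 'cyan'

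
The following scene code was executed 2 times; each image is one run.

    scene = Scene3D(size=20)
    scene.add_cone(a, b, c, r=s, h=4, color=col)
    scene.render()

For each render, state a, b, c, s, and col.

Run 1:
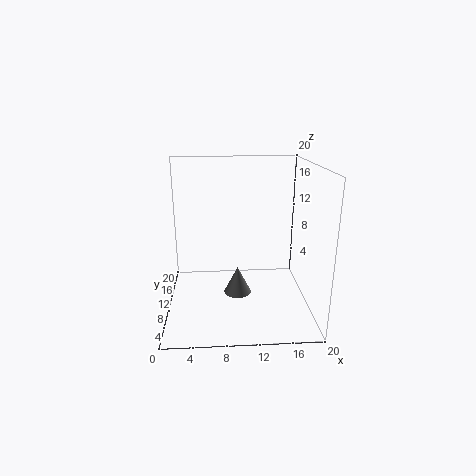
a = 10, b = 11, c = 1, s = 2, col = 'gray'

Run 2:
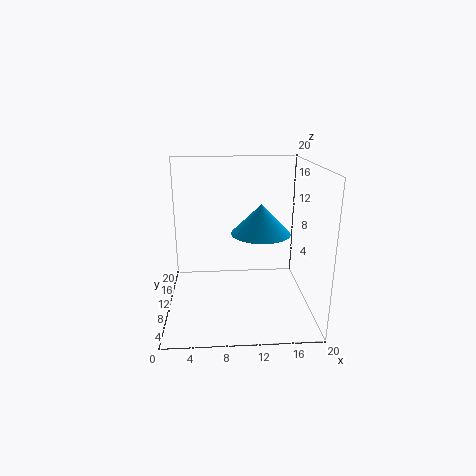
a = 13, b = 9, c = 11, s = 4, col = 'deepskyblue'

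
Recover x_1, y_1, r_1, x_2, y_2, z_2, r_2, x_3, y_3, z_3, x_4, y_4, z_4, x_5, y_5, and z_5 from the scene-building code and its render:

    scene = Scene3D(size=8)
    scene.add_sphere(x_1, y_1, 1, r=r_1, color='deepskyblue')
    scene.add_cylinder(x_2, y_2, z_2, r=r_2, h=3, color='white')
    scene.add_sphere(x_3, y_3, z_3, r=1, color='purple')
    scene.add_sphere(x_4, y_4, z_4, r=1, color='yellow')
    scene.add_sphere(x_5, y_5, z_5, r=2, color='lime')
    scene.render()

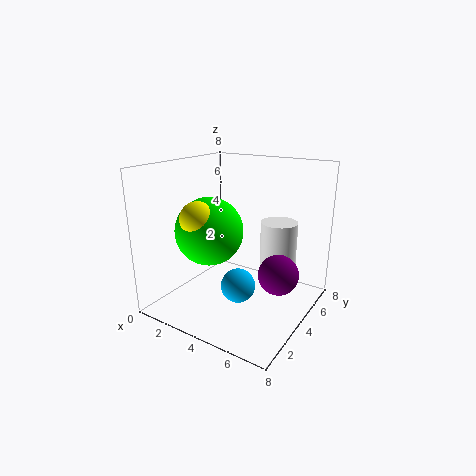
x_1 = 4
y_1 = 4
r_1 = 1
x_2 = 6
y_2 = 5
z_2 = 2
r_2 = 1
x_3 = 7
y_3 = 3
z_3 = 3
x_4 = 2
y_4 = 3
z_4 = 5
x_5 = 2
y_5 = 4
z_5 = 4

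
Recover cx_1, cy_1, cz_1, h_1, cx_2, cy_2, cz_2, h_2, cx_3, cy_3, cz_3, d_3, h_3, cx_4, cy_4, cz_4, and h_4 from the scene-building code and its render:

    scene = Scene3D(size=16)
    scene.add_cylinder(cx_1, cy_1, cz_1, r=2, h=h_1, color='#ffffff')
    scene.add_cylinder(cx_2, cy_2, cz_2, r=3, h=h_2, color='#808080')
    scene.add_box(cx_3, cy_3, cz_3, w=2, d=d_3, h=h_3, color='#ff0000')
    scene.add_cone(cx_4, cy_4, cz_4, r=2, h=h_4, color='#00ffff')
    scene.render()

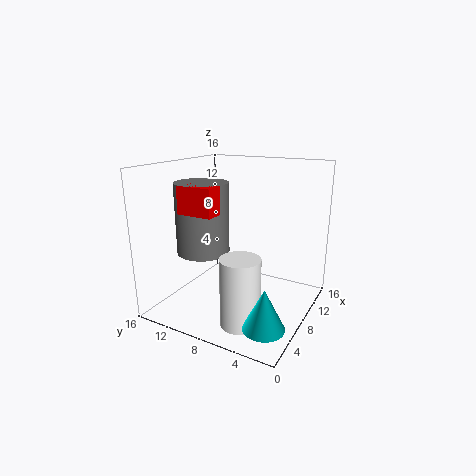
cx_1 = 3; cy_1 = 5; cz_1 = 1; h_1 = 7; cx_2 = 7; cy_2 = 12; cz_2 = 6; h_2 = 8; cx_3 = 4; cy_3 = 9; cz_3 = 11; d_3 = 4; h_3 = 3; cx_4 = 2; cy_4 = 2; cz_4 = 2; h_4 = 4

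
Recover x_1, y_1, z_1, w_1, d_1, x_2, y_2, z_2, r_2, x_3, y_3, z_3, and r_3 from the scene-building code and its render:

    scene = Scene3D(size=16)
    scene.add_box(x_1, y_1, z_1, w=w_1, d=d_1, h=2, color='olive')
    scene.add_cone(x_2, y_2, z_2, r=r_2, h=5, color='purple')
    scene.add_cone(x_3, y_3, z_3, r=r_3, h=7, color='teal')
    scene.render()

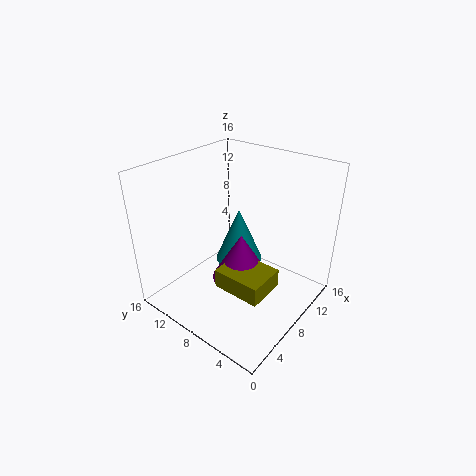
x_1 = 3
y_1 = 2
z_1 = 5
w_1 = 4
d_1 = 5
x_2 = 6
y_2 = 6
z_2 = 5
r_2 = 3
x_3 = 12
y_3 = 11
z_3 = 2
r_3 = 3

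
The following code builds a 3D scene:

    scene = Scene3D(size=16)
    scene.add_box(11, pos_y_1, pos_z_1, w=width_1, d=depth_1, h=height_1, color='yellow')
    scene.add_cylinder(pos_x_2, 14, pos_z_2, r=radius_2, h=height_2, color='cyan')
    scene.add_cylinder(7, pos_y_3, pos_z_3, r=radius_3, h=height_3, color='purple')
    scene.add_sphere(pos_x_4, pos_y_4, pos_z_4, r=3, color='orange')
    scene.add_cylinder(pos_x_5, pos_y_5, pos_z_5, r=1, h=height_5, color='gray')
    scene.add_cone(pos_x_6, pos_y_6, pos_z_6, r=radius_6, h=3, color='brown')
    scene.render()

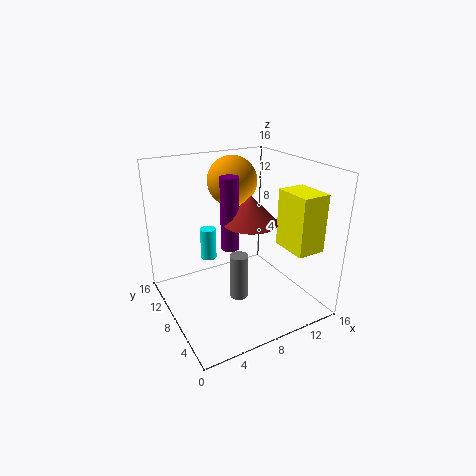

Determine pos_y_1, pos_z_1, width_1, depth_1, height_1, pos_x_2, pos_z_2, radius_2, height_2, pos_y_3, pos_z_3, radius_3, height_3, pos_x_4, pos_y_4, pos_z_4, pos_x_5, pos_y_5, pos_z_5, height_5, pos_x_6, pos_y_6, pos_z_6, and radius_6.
pos_y_1 = 1, pos_z_1 = 8, width_1 = 3, depth_1 = 4, height_1 = 6, pos_x_2 = 7, pos_z_2 = 3, radius_2 = 1, height_2 = 4, pos_y_3 = 8, pos_z_3 = 7, radius_3 = 1, height_3 = 8, pos_x_4 = 10, pos_y_4 = 13, pos_z_4 = 13, pos_x_5 = 7, pos_y_5 = 6, pos_z_5 = 2, height_5 = 5, pos_x_6 = 9, pos_y_6 = 7, pos_z_6 = 10, radius_6 = 3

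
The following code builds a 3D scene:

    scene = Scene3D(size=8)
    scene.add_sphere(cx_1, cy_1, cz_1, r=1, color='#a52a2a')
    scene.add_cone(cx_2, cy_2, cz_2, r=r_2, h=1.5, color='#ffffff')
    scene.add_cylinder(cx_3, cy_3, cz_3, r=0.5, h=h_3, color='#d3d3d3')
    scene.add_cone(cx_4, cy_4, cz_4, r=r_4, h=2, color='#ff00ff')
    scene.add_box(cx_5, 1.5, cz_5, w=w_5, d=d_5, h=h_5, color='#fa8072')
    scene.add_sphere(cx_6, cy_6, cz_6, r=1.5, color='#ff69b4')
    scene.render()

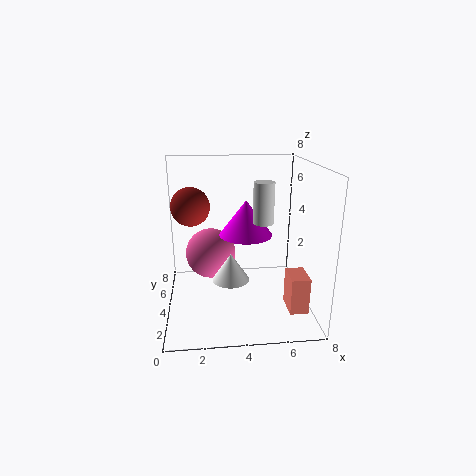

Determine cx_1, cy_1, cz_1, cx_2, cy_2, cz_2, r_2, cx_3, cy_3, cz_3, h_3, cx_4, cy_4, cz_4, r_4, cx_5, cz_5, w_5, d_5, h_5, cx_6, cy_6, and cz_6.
cx_1 = 1.5, cy_1 = 3.5, cz_1 = 6, cx_2 = 3.5, cy_2 = 3, cz_2 = 2, r_2 = 1, cx_3 = 5, cy_3 = 2, cz_3 = 5.5, h_3 = 2, cx_4 = 4.5, cy_4 = 4.5, cz_4 = 4, r_4 = 1.5, cx_5 = 6.5, cz_5 = 0.5, w_5 = 1, d_5 = 1.5, h_5 = 2, cx_6 = 2.5, cy_6 = 5.5, cz_6 = 2.5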